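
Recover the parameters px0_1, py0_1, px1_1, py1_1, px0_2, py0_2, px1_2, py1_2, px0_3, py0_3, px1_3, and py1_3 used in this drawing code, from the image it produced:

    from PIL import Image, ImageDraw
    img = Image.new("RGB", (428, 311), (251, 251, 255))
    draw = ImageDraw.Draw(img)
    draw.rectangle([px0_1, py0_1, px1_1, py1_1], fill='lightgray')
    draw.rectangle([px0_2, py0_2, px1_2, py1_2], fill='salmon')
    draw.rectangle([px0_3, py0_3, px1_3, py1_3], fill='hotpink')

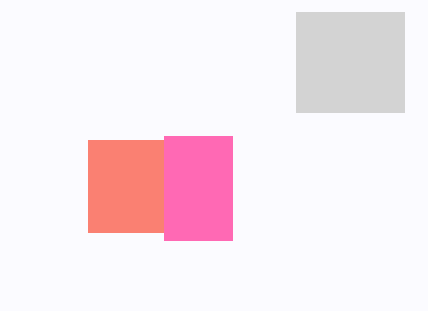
px0_1 = 296, py0_1 = 12, px1_1 = 404, py1_1 = 112, px0_2 = 88, py0_2 = 140, px1_2 = 164, py1_2 = 232, px0_3 = 164, py0_3 = 136, px1_3 = 232, py1_3 = 240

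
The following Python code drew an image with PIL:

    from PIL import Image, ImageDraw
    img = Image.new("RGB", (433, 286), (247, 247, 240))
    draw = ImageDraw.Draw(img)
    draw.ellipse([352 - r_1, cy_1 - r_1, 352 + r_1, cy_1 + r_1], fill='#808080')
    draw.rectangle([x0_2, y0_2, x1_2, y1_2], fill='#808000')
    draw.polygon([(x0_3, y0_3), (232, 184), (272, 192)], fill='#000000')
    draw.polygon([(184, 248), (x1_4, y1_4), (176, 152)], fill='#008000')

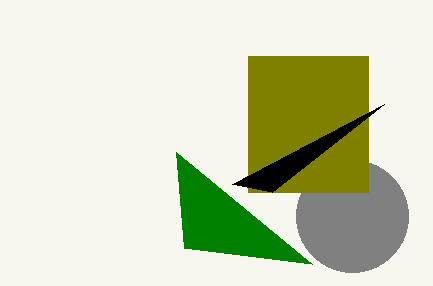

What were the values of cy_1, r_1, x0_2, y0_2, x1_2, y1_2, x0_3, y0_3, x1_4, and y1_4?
cy_1 = 216; r_1 = 56; x0_2 = 248; y0_2 = 56; x1_2 = 368; y1_2 = 192; x0_3 = 384; y0_3 = 104; x1_4 = 312; y1_4 = 264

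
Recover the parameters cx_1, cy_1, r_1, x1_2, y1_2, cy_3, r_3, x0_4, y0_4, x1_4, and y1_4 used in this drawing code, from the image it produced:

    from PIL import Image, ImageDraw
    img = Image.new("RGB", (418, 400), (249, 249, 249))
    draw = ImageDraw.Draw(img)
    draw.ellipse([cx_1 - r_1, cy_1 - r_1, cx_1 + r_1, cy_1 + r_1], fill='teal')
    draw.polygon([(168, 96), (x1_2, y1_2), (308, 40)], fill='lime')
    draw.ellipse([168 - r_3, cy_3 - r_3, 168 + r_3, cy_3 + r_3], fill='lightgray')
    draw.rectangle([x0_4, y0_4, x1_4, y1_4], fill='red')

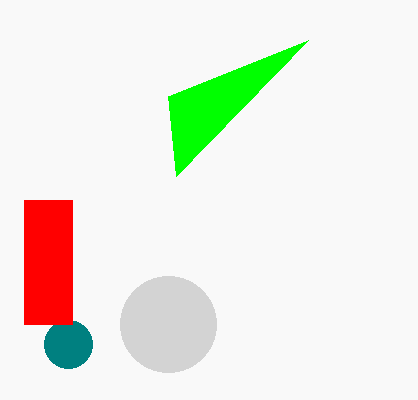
cx_1 = 68
cy_1 = 344
r_1 = 24
x1_2 = 176
y1_2 = 176
cy_3 = 324
r_3 = 48
x0_4 = 24
y0_4 = 200
x1_4 = 72
y1_4 = 324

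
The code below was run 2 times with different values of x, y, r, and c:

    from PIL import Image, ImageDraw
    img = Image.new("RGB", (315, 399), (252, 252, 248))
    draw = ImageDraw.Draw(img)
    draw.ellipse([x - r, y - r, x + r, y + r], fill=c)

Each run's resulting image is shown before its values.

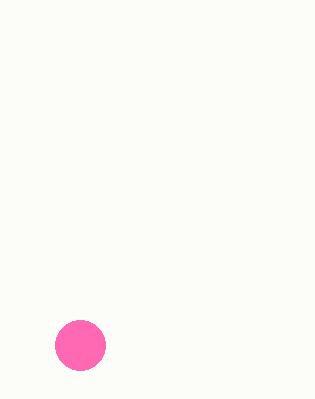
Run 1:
x = 80
y = 345
r = 25
c = 'hotpink'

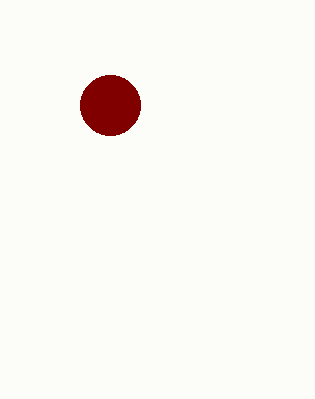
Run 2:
x = 110, y = 105, r = 30, c = 'maroon'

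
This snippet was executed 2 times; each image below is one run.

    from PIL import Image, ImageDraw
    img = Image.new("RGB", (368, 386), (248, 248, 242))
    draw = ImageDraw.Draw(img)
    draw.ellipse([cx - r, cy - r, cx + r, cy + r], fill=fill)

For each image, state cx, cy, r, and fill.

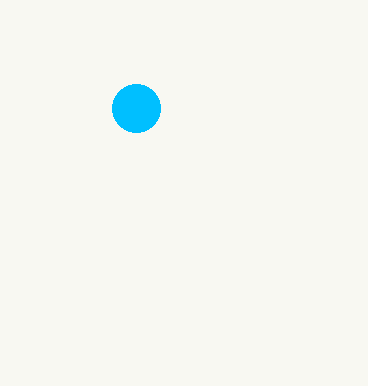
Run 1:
cx = 136, cy = 108, r = 24, fill = 'deepskyblue'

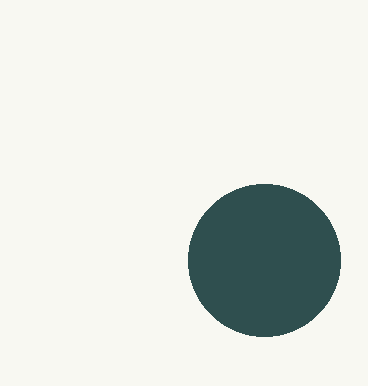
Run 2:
cx = 264, cy = 260, r = 76, fill = 'darkslategray'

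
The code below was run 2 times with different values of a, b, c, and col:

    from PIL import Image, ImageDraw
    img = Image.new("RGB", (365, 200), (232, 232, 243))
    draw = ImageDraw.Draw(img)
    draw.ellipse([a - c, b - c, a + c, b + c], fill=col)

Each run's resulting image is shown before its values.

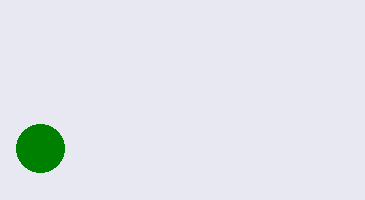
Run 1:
a = 40
b = 148
c = 24
col = 'green'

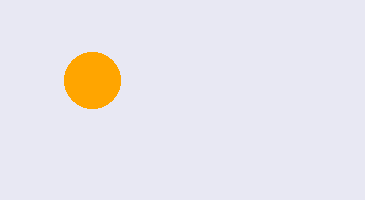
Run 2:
a = 92, b = 80, c = 28, col = 'orange'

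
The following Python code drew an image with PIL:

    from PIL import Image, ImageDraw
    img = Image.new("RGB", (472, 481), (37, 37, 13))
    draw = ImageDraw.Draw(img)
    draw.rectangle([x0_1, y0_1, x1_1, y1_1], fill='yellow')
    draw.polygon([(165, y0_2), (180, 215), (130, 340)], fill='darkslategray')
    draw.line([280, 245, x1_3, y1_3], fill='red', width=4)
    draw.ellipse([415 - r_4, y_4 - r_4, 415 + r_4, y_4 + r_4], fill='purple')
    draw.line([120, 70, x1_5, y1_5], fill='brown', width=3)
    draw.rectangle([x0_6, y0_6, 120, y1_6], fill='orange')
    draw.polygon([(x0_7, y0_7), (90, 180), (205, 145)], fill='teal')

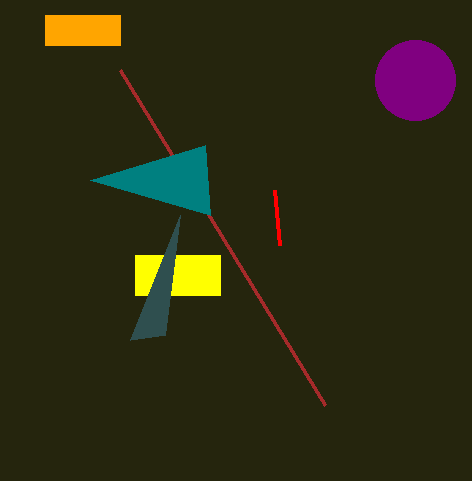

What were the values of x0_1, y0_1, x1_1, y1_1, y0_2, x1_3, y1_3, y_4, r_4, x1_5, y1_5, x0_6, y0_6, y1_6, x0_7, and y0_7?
x0_1 = 135, y0_1 = 255, x1_1 = 220, y1_1 = 295, y0_2 = 335, x1_3 = 275, y1_3 = 190, y_4 = 80, r_4 = 40, x1_5 = 325, y1_5 = 405, x0_6 = 45, y0_6 = 15, y1_6 = 45, x0_7 = 210, y0_7 = 215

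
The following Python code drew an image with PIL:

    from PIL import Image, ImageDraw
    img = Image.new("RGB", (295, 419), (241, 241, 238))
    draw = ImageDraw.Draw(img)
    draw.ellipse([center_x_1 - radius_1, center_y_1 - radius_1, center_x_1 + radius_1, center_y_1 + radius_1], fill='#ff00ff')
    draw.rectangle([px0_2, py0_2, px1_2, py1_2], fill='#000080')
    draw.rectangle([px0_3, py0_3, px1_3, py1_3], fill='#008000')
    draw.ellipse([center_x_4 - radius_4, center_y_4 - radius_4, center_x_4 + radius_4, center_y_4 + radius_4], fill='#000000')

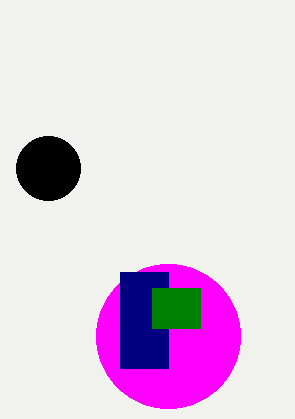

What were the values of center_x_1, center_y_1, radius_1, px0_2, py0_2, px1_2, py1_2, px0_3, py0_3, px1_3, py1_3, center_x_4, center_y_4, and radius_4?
center_x_1 = 168; center_y_1 = 336; radius_1 = 72; px0_2 = 120; py0_2 = 272; px1_2 = 168; py1_2 = 368; px0_3 = 152; py0_3 = 288; px1_3 = 200; py1_3 = 328; center_x_4 = 48; center_y_4 = 168; radius_4 = 32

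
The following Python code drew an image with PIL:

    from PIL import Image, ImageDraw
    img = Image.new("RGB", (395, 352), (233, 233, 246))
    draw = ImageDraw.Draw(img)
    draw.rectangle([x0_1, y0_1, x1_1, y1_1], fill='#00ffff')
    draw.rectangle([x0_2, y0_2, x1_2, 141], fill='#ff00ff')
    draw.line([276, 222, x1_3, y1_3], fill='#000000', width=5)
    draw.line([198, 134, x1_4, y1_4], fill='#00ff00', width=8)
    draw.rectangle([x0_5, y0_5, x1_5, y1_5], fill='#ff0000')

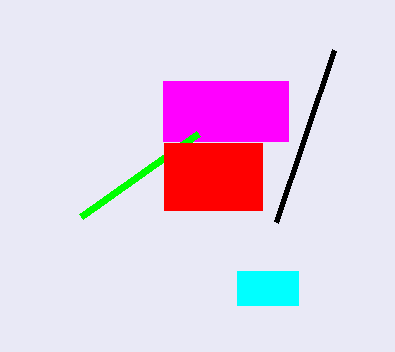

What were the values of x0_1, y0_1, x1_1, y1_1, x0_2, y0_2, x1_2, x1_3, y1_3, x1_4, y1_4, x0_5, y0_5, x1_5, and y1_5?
x0_1 = 237; y0_1 = 271; x1_1 = 298; y1_1 = 305; x0_2 = 163; y0_2 = 81; x1_2 = 288; x1_3 = 334; y1_3 = 50; x1_4 = 81; y1_4 = 217; x0_5 = 164; y0_5 = 143; x1_5 = 262; y1_5 = 210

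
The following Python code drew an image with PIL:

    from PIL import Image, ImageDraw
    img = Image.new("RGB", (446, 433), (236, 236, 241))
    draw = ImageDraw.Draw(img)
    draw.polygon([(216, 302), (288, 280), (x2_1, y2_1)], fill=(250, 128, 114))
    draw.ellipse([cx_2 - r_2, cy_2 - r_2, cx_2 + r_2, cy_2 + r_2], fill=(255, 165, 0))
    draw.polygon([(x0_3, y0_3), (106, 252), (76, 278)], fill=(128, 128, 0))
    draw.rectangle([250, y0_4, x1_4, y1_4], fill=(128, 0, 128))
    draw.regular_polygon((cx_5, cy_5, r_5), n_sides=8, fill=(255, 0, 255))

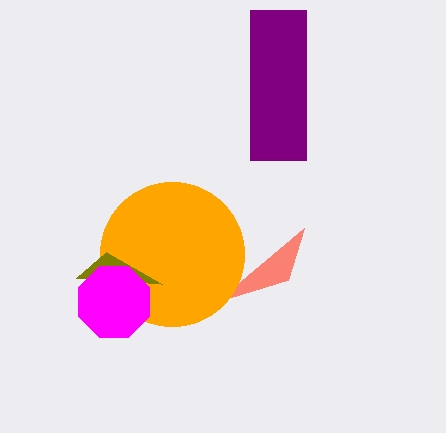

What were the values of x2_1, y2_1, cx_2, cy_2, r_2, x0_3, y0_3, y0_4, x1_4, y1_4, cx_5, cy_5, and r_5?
x2_1 = 304
y2_1 = 228
cx_2 = 172
cy_2 = 254
r_2 = 72
x0_3 = 162
y0_3 = 284
y0_4 = 10
x1_4 = 306
y1_4 = 160
cx_5 = 114
cy_5 = 302
r_5 = 38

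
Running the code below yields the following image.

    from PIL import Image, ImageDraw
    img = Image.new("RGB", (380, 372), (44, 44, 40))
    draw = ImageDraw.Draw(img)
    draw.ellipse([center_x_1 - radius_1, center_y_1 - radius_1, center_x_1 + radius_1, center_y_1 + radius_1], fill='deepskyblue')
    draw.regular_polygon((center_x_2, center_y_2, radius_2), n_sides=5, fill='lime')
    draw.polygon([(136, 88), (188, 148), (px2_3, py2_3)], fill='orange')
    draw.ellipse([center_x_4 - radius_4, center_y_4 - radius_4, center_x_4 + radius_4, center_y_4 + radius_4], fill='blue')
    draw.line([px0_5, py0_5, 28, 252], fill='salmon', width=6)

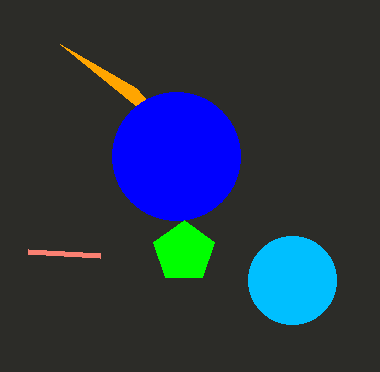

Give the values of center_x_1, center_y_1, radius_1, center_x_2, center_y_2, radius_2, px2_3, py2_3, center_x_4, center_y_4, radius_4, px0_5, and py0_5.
center_x_1 = 292
center_y_1 = 280
radius_1 = 44
center_x_2 = 184
center_y_2 = 252
radius_2 = 32
px2_3 = 60
py2_3 = 44
center_x_4 = 176
center_y_4 = 156
radius_4 = 64
px0_5 = 100
py0_5 = 256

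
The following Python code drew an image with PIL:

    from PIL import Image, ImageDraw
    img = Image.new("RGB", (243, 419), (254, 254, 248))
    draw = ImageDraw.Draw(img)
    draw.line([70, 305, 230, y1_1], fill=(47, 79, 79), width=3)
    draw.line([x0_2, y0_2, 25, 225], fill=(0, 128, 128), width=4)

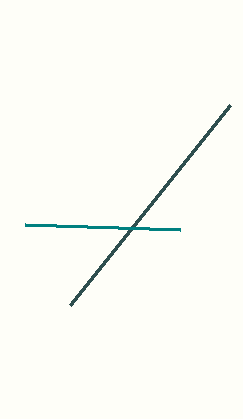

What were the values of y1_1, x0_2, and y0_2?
y1_1 = 105; x0_2 = 180; y0_2 = 230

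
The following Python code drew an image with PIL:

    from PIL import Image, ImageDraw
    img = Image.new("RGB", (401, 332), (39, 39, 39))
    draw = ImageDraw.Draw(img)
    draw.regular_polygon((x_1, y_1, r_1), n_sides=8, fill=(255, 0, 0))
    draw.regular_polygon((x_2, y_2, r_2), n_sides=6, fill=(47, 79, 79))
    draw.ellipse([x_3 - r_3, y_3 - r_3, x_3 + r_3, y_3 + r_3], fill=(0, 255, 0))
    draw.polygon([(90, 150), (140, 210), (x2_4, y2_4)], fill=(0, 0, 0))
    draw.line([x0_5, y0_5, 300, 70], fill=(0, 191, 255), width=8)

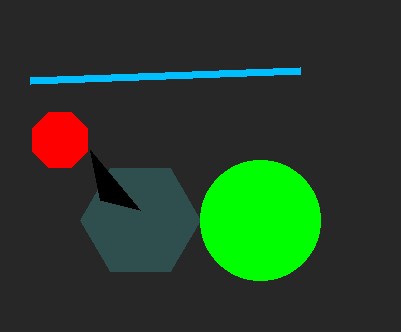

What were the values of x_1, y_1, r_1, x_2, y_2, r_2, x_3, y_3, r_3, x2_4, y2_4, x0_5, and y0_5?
x_1 = 60; y_1 = 140; r_1 = 30; x_2 = 140; y_2 = 220; r_2 = 60; x_3 = 260; y_3 = 220; r_3 = 60; x2_4 = 100; y2_4 = 200; x0_5 = 30; y0_5 = 80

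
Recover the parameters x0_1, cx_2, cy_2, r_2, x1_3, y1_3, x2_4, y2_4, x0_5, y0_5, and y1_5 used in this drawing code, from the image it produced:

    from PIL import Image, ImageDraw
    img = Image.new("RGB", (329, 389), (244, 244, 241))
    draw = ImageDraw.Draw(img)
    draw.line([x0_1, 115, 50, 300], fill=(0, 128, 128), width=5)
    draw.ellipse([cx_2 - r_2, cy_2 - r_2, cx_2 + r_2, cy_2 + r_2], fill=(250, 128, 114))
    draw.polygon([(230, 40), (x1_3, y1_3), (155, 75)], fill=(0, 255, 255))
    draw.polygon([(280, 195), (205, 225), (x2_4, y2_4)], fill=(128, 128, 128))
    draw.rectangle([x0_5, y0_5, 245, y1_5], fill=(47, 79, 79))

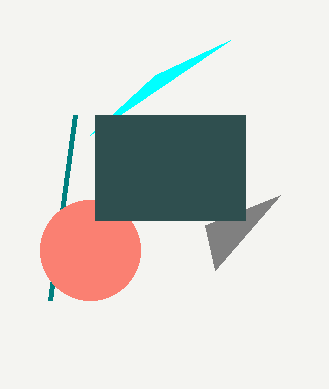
x0_1 = 75
cx_2 = 90
cy_2 = 250
r_2 = 50
x1_3 = 90
y1_3 = 135
x2_4 = 215
y2_4 = 270
x0_5 = 95
y0_5 = 115
y1_5 = 220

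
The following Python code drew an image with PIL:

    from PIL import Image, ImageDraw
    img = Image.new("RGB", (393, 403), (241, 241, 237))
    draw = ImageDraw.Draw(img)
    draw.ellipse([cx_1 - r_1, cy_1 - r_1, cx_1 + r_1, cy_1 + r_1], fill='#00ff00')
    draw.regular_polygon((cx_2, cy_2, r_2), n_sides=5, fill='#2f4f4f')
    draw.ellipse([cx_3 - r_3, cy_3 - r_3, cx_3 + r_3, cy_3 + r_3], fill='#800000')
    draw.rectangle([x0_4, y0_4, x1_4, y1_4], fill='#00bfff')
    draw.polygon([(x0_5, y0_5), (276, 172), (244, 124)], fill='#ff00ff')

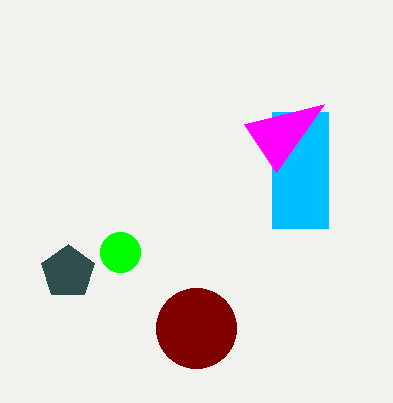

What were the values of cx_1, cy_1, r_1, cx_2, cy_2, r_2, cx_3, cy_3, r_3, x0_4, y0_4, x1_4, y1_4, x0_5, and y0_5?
cx_1 = 120, cy_1 = 252, r_1 = 20, cx_2 = 68, cy_2 = 272, r_2 = 28, cx_3 = 196, cy_3 = 328, r_3 = 40, x0_4 = 272, y0_4 = 112, x1_4 = 328, y1_4 = 228, x0_5 = 324, y0_5 = 104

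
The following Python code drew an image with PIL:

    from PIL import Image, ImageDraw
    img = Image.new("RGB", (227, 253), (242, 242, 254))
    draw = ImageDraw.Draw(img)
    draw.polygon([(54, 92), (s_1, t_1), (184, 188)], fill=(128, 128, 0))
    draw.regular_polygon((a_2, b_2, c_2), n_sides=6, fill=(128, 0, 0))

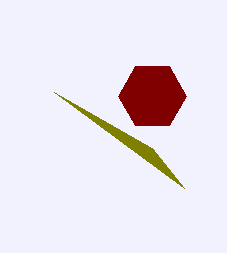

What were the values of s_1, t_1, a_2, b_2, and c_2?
s_1 = 152; t_1 = 148; a_2 = 152; b_2 = 96; c_2 = 34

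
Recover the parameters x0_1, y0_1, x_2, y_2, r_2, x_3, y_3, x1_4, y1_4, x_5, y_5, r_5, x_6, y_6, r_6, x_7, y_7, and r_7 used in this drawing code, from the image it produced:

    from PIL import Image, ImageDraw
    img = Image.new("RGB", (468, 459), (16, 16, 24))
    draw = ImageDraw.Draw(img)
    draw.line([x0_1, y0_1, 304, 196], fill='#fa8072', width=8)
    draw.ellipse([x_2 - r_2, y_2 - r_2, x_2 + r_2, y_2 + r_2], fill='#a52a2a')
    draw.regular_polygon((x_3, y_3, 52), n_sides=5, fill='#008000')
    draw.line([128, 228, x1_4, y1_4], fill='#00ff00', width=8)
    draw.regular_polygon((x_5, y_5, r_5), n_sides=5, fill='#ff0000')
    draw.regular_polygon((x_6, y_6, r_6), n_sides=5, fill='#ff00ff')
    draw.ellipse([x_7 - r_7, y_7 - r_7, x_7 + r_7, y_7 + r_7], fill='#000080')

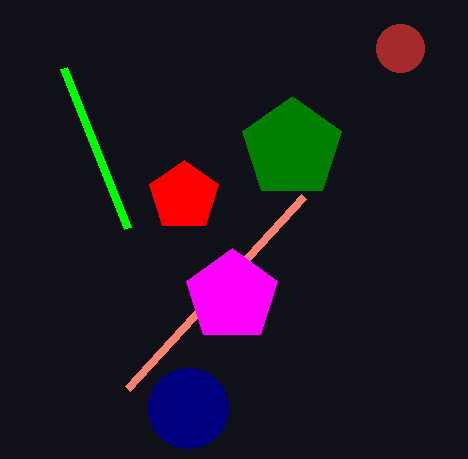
x0_1 = 128
y0_1 = 388
x_2 = 400
y_2 = 48
r_2 = 24
x_3 = 292
y_3 = 148
x1_4 = 64
y1_4 = 68
x_5 = 184
y_5 = 196
r_5 = 36
x_6 = 232
y_6 = 296
r_6 = 48
x_7 = 188
y_7 = 408
r_7 = 40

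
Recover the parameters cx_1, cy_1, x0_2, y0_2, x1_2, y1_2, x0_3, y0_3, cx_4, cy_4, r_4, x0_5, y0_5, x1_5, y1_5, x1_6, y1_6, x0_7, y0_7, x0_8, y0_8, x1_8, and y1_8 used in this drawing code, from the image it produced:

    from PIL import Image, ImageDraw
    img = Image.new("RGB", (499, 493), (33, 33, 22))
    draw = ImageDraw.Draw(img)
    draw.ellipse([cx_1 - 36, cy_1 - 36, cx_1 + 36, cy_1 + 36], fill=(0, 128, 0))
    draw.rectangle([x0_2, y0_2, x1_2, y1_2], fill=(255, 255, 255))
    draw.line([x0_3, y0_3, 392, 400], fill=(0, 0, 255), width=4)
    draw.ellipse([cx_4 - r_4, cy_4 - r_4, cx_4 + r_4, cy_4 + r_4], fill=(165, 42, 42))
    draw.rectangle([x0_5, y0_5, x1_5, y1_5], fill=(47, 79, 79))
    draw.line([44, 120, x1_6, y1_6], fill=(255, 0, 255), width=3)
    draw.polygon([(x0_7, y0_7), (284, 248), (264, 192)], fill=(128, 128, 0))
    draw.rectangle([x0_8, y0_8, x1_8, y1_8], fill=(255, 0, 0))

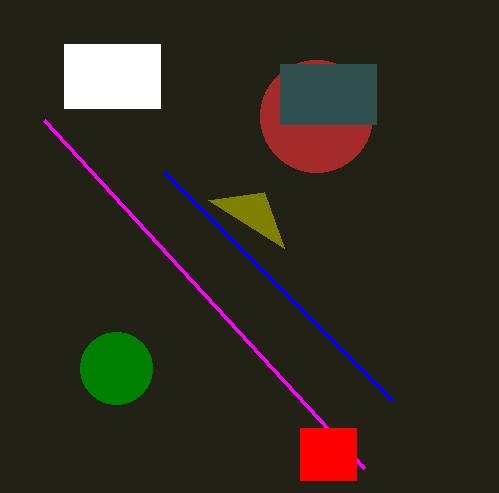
cx_1 = 116, cy_1 = 368, x0_2 = 64, y0_2 = 44, x1_2 = 160, y1_2 = 108, x0_3 = 164, y0_3 = 172, cx_4 = 316, cy_4 = 116, r_4 = 56, x0_5 = 280, y0_5 = 64, x1_5 = 376, y1_5 = 124, x1_6 = 364, y1_6 = 468, x0_7 = 208, y0_7 = 200, x0_8 = 300, y0_8 = 428, x1_8 = 356, y1_8 = 480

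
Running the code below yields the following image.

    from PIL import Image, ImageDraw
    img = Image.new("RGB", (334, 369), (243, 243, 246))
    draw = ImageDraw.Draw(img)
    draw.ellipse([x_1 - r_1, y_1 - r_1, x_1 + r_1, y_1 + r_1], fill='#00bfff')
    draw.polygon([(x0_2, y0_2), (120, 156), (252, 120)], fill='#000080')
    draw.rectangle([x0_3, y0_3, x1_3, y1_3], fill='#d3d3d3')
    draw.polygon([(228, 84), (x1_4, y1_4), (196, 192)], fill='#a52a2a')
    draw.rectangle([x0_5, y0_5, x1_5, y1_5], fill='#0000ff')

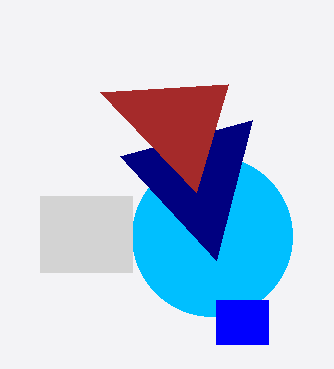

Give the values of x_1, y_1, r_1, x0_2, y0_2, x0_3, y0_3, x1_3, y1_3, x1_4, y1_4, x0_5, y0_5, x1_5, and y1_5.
x_1 = 212, y_1 = 236, r_1 = 80, x0_2 = 216, y0_2 = 260, x0_3 = 40, y0_3 = 196, x1_3 = 132, y1_3 = 272, x1_4 = 100, y1_4 = 92, x0_5 = 216, y0_5 = 300, x1_5 = 268, y1_5 = 344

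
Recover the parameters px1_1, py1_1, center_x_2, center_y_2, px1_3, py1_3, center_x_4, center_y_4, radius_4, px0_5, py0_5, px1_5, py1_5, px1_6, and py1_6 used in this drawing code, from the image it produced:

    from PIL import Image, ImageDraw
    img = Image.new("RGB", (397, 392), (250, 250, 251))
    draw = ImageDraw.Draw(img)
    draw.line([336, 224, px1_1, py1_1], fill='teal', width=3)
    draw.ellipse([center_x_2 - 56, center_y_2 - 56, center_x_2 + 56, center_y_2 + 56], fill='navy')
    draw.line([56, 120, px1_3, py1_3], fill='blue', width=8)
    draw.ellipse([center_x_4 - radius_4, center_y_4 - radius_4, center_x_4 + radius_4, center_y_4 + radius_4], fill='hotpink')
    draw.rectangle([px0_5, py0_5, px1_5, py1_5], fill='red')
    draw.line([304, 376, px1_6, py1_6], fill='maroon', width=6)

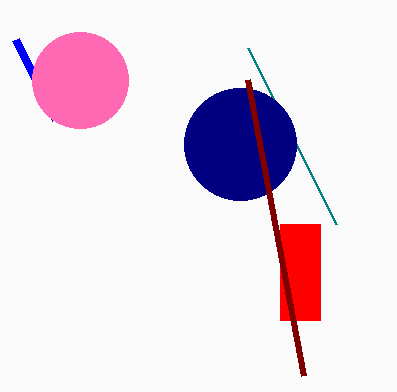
px1_1 = 248, py1_1 = 48, center_x_2 = 240, center_y_2 = 144, px1_3 = 16, py1_3 = 40, center_x_4 = 80, center_y_4 = 80, radius_4 = 48, px0_5 = 280, py0_5 = 224, px1_5 = 320, py1_5 = 320, px1_6 = 248, py1_6 = 80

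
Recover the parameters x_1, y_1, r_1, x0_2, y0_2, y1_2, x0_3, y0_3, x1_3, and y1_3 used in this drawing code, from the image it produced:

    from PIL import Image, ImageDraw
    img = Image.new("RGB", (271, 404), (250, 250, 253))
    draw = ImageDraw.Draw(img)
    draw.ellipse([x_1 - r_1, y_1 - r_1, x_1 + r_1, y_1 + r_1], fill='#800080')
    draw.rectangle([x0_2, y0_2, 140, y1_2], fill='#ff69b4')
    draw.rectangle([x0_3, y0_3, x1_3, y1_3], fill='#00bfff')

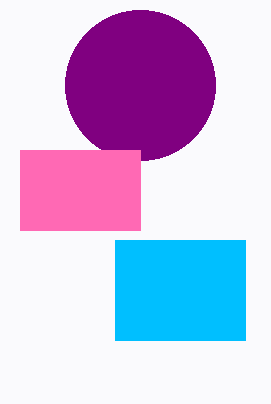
x_1 = 140, y_1 = 85, r_1 = 75, x0_2 = 20, y0_2 = 150, y1_2 = 230, x0_3 = 115, y0_3 = 240, x1_3 = 245, y1_3 = 340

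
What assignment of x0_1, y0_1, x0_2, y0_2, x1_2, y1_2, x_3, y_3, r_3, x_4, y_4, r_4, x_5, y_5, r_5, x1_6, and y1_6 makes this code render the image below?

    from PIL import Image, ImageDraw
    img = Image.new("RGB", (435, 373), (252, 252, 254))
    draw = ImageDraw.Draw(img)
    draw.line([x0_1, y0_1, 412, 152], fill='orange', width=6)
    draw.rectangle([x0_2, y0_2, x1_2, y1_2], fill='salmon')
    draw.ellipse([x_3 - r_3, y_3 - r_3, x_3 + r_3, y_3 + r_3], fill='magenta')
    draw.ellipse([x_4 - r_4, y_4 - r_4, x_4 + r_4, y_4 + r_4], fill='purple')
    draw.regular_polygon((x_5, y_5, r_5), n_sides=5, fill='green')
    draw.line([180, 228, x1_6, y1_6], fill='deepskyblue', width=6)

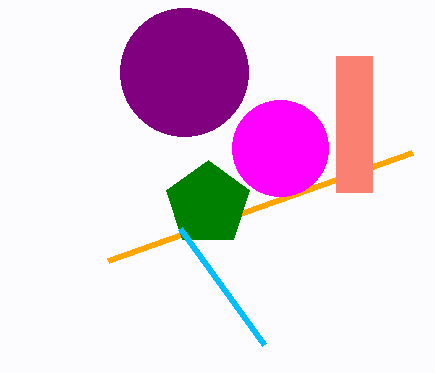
x0_1 = 108; y0_1 = 260; x0_2 = 336; y0_2 = 56; x1_2 = 372; y1_2 = 192; x_3 = 280; y_3 = 148; r_3 = 48; x_4 = 184; y_4 = 72; r_4 = 64; x_5 = 208; y_5 = 204; r_5 = 44; x1_6 = 264; y1_6 = 344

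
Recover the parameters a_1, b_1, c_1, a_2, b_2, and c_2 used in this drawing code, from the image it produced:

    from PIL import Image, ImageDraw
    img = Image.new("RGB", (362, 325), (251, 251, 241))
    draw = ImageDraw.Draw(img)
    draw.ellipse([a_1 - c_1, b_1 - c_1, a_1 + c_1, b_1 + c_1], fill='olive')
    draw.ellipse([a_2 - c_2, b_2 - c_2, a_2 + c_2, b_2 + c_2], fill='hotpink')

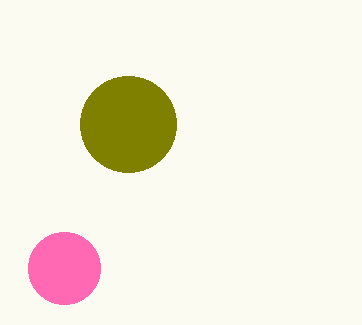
a_1 = 128, b_1 = 124, c_1 = 48, a_2 = 64, b_2 = 268, c_2 = 36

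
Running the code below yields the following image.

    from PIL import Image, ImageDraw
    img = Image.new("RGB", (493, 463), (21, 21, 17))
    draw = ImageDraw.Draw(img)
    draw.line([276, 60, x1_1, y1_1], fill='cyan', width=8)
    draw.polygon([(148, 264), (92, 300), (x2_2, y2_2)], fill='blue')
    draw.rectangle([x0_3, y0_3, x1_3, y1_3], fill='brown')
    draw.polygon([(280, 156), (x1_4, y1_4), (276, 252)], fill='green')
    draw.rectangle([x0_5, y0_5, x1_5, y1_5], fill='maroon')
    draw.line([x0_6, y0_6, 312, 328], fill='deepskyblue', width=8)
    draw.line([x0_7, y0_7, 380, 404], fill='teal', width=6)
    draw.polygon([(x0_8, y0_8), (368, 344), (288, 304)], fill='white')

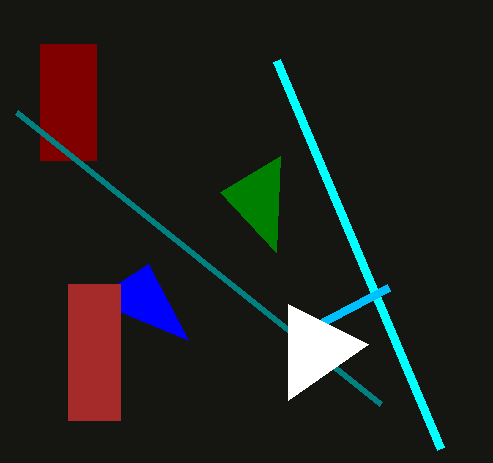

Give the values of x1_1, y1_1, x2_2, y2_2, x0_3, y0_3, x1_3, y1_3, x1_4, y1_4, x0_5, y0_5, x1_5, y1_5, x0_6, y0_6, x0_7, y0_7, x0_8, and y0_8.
x1_1 = 440; y1_1 = 448; x2_2 = 188; y2_2 = 340; x0_3 = 68; y0_3 = 284; x1_3 = 120; y1_3 = 420; x1_4 = 220; y1_4 = 192; x0_5 = 40; y0_5 = 44; x1_5 = 96; y1_5 = 160; x0_6 = 388; y0_6 = 288; x0_7 = 16; y0_7 = 112; x0_8 = 288; y0_8 = 400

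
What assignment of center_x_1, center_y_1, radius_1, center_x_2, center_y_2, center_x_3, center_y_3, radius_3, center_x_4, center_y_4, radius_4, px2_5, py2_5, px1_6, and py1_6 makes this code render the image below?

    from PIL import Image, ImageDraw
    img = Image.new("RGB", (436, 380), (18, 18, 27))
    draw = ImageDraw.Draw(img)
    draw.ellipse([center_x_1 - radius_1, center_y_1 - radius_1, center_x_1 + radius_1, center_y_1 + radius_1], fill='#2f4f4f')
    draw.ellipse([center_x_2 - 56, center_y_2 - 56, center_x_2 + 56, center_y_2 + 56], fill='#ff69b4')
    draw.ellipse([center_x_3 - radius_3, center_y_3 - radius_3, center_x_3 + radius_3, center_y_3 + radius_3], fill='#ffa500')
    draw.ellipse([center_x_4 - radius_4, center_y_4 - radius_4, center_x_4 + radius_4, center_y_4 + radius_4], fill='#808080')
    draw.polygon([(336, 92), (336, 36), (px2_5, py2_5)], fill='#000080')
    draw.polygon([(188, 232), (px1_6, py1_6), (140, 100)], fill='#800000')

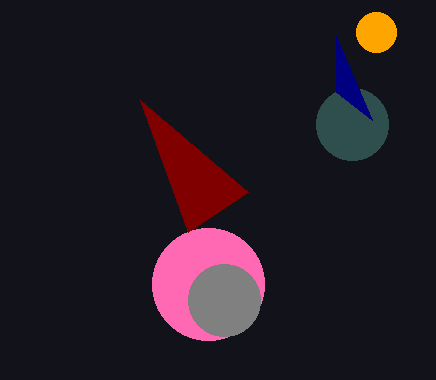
center_x_1 = 352; center_y_1 = 124; radius_1 = 36; center_x_2 = 208; center_y_2 = 284; center_x_3 = 376; center_y_3 = 32; radius_3 = 20; center_x_4 = 224; center_y_4 = 300; radius_4 = 36; px2_5 = 372; py2_5 = 120; px1_6 = 248; py1_6 = 192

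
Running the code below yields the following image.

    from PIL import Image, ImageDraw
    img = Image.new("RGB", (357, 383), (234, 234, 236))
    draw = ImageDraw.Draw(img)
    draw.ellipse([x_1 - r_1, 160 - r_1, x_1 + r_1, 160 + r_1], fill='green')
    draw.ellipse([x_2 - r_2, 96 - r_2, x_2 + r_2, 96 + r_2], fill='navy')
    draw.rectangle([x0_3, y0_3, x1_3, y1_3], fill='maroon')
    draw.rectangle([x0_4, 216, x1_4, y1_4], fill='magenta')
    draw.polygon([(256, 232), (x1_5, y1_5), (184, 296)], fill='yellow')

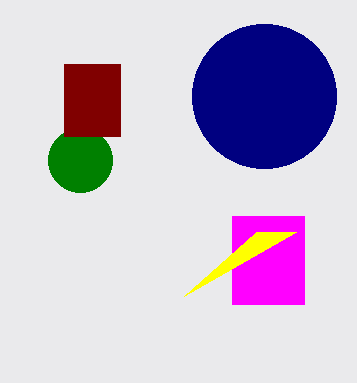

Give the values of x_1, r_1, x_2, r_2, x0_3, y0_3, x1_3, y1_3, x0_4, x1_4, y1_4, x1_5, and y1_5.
x_1 = 80
r_1 = 32
x_2 = 264
r_2 = 72
x0_3 = 64
y0_3 = 64
x1_3 = 120
y1_3 = 136
x0_4 = 232
x1_4 = 304
y1_4 = 304
x1_5 = 296
y1_5 = 232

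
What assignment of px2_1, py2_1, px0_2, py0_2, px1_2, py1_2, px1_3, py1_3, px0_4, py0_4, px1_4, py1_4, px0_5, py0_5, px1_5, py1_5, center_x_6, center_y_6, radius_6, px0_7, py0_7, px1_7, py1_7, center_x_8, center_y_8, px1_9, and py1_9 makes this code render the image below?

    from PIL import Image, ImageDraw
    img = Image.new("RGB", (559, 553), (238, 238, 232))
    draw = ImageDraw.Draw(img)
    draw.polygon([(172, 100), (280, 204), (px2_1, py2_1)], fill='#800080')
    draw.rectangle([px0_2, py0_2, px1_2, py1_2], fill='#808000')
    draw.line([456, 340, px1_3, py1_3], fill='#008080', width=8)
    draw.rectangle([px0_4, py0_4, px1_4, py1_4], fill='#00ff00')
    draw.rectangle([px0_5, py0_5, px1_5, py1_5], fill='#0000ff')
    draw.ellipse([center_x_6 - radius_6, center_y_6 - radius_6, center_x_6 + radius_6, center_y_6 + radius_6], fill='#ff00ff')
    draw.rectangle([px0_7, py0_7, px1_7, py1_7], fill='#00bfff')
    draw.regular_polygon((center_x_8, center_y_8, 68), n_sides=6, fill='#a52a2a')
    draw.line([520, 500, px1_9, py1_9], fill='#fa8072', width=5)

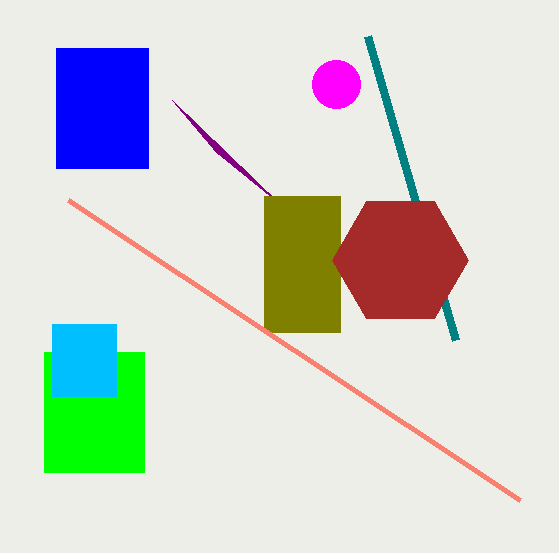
px2_1 = 216
py2_1 = 152
px0_2 = 264
py0_2 = 196
px1_2 = 340
py1_2 = 332
px1_3 = 368
py1_3 = 36
px0_4 = 44
py0_4 = 352
px1_4 = 144
py1_4 = 472
px0_5 = 56
py0_5 = 48
px1_5 = 148
py1_5 = 168
center_x_6 = 336
center_y_6 = 84
radius_6 = 24
px0_7 = 52
py0_7 = 324
px1_7 = 116
py1_7 = 396
center_x_8 = 400
center_y_8 = 260
px1_9 = 68
py1_9 = 200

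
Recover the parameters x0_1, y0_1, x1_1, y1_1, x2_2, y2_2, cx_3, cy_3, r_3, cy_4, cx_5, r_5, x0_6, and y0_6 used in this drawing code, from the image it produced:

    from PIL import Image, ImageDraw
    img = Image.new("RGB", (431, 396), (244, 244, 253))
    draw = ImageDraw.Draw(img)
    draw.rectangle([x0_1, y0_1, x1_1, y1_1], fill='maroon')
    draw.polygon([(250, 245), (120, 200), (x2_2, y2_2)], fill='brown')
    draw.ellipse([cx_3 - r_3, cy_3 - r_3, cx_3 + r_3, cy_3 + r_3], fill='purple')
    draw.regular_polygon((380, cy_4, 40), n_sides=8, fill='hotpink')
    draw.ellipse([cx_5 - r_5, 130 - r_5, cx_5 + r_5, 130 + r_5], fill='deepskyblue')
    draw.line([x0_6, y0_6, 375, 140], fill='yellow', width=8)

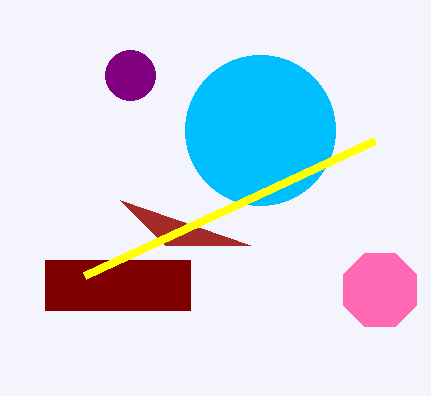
x0_1 = 45
y0_1 = 260
x1_1 = 190
y1_1 = 310
x2_2 = 165
y2_2 = 245
cx_3 = 130
cy_3 = 75
r_3 = 25
cy_4 = 290
cx_5 = 260
r_5 = 75
x0_6 = 85
y0_6 = 275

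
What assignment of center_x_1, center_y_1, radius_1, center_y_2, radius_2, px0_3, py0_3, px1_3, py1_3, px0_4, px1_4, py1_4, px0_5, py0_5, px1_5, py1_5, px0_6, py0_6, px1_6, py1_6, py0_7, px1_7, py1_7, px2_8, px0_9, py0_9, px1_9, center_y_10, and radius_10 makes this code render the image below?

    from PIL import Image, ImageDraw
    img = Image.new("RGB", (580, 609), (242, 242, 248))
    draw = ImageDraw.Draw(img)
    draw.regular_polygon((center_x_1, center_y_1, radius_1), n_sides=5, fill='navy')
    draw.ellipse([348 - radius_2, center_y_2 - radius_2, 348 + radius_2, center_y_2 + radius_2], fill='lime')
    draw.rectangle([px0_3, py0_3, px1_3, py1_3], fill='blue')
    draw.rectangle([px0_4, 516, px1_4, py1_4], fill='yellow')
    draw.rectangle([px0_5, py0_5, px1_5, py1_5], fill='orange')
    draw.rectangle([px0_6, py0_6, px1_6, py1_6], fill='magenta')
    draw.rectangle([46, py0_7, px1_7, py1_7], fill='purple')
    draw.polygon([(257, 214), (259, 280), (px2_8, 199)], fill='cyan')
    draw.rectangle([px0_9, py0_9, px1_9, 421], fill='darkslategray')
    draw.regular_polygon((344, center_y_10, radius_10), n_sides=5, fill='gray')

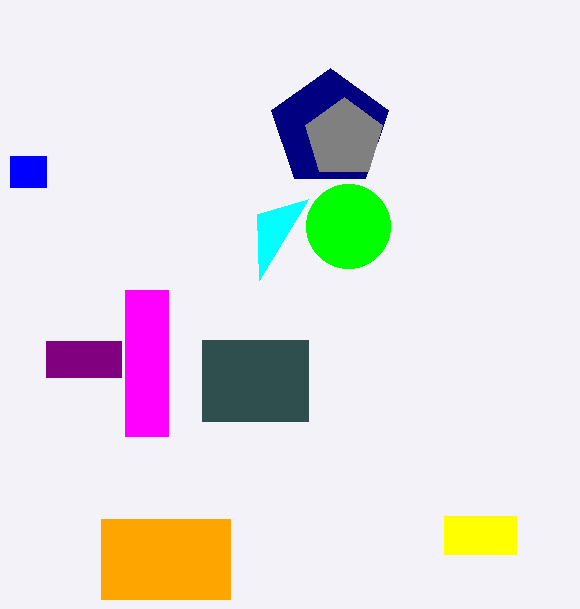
center_x_1 = 330, center_y_1 = 129, radius_1 = 61, center_y_2 = 226, radius_2 = 42, px0_3 = 10, py0_3 = 156, px1_3 = 46, py1_3 = 187, px0_4 = 444, px1_4 = 516, py1_4 = 554, px0_5 = 101, py0_5 = 519, px1_5 = 230, py1_5 = 599, px0_6 = 125, py0_6 = 290, px1_6 = 168, py1_6 = 436, py0_7 = 341, px1_7 = 121, py1_7 = 377, px2_8 = 308, px0_9 = 202, py0_9 = 340, px1_9 = 308, center_y_10 = 138, radius_10 = 41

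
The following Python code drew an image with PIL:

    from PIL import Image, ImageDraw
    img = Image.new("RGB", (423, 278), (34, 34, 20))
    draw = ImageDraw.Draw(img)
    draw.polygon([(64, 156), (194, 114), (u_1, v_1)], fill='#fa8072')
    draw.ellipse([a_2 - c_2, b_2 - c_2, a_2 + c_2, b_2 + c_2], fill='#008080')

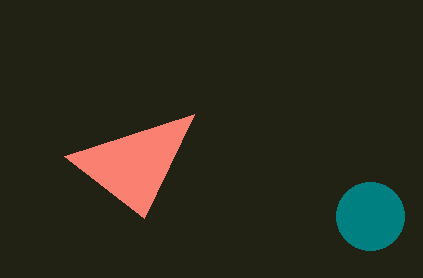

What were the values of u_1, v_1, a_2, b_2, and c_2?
u_1 = 144; v_1 = 218; a_2 = 370; b_2 = 216; c_2 = 34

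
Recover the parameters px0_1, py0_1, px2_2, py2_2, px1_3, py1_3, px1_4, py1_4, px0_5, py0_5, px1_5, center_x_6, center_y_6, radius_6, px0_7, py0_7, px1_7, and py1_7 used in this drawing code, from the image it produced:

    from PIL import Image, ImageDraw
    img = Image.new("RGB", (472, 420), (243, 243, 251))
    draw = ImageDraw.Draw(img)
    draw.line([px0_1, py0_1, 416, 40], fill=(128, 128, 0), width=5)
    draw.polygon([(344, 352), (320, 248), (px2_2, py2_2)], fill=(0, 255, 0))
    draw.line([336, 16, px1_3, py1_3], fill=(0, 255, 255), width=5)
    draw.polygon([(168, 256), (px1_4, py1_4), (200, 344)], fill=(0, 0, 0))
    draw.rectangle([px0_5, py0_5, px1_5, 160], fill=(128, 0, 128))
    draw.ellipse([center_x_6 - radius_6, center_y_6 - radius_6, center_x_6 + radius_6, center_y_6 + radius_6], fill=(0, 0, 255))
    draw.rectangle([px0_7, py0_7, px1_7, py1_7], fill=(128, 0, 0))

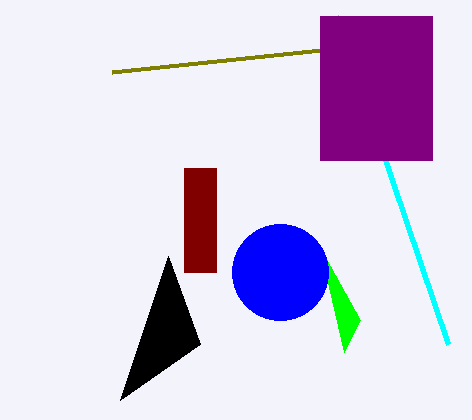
px0_1 = 112; py0_1 = 72; px2_2 = 360; py2_2 = 320; px1_3 = 448; py1_3 = 344; px1_4 = 120; py1_4 = 400; px0_5 = 320; py0_5 = 16; px1_5 = 432; center_x_6 = 280; center_y_6 = 272; radius_6 = 48; px0_7 = 184; py0_7 = 168; px1_7 = 216; py1_7 = 272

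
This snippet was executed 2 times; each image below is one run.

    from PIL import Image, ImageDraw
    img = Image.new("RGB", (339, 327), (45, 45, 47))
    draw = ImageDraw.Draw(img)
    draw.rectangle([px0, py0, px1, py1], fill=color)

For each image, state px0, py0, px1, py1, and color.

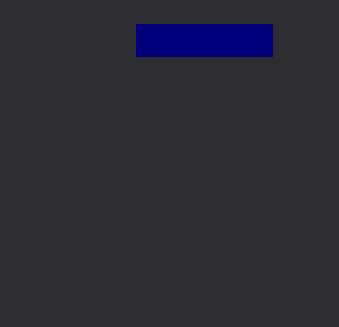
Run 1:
px0 = 136; py0 = 24; px1 = 272; py1 = 56; color = 'navy'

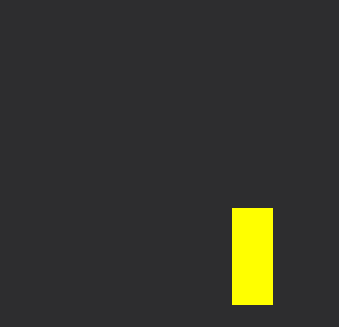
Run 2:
px0 = 232, py0 = 208, px1 = 272, py1 = 304, color = 'yellow'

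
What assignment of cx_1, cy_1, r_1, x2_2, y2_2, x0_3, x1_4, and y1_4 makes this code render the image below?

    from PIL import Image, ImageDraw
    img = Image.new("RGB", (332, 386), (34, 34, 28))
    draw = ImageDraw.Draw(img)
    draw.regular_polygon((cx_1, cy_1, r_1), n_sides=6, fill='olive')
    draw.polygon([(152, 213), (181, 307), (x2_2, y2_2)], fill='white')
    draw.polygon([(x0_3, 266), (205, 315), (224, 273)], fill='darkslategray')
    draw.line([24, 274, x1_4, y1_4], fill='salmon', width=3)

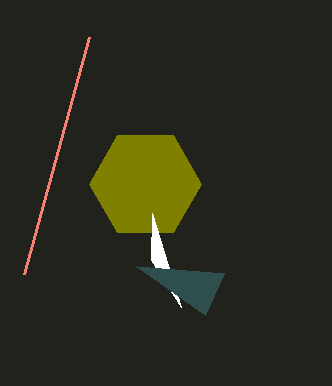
cx_1 = 145
cy_1 = 184
r_1 = 56
x2_2 = 151
y2_2 = 260
x0_3 = 136
x1_4 = 89
y1_4 = 37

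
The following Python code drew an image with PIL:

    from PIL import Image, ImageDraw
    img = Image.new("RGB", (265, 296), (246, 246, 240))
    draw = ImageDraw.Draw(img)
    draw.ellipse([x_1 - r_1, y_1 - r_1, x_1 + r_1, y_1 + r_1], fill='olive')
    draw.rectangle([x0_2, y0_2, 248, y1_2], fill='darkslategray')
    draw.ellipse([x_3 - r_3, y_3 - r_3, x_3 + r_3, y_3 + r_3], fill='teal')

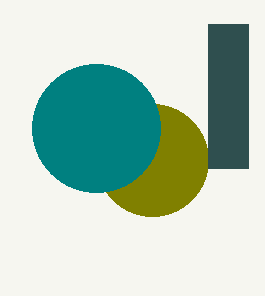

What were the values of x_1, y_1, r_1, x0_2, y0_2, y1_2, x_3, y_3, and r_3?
x_1 = 152, y_1 = 160, r_1 = 56, x0_2 = 208, y0_2 = 24, y1_2 = 168, x_3 = 96, y_3 = 128, r_3 = 64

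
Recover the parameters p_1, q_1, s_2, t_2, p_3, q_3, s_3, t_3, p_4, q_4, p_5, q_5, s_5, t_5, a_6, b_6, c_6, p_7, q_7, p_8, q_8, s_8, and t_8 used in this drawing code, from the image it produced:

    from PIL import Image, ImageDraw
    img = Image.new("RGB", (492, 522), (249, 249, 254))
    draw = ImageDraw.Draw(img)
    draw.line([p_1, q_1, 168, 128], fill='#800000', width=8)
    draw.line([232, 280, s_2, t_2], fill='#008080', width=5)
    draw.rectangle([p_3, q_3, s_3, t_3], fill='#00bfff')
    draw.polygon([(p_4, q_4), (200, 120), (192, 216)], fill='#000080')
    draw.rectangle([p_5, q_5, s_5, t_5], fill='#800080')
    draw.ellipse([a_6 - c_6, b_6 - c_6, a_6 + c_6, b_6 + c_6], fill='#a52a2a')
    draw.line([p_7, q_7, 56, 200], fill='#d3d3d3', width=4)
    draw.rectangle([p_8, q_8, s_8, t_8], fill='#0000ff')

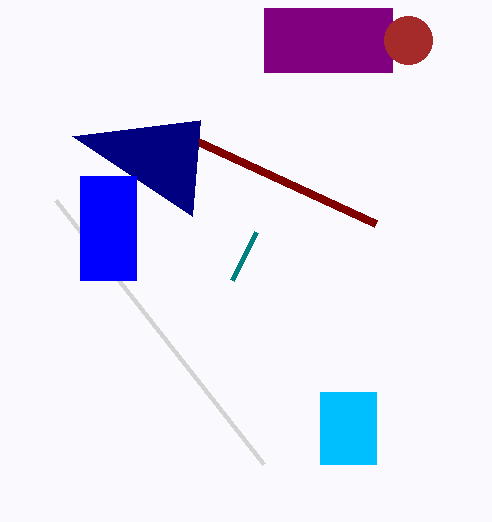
p_1 = 376, q_1 = 224, s_2 = 256, t_2 = 232, p_3 = 320, q_3 = 392, s_3 = 376, t_3 = 464, p_4 = 72, q_4 = 136, p_5 = 264, q_5 = 8, s_5 = 392, t_5 = 72, a_6 = 408, b_6 = 40, c_6 = 24, p_7 = 264, q_7 = 464, p_8 = 80, q_8 = 176, s_8 = 136, t_8 = 280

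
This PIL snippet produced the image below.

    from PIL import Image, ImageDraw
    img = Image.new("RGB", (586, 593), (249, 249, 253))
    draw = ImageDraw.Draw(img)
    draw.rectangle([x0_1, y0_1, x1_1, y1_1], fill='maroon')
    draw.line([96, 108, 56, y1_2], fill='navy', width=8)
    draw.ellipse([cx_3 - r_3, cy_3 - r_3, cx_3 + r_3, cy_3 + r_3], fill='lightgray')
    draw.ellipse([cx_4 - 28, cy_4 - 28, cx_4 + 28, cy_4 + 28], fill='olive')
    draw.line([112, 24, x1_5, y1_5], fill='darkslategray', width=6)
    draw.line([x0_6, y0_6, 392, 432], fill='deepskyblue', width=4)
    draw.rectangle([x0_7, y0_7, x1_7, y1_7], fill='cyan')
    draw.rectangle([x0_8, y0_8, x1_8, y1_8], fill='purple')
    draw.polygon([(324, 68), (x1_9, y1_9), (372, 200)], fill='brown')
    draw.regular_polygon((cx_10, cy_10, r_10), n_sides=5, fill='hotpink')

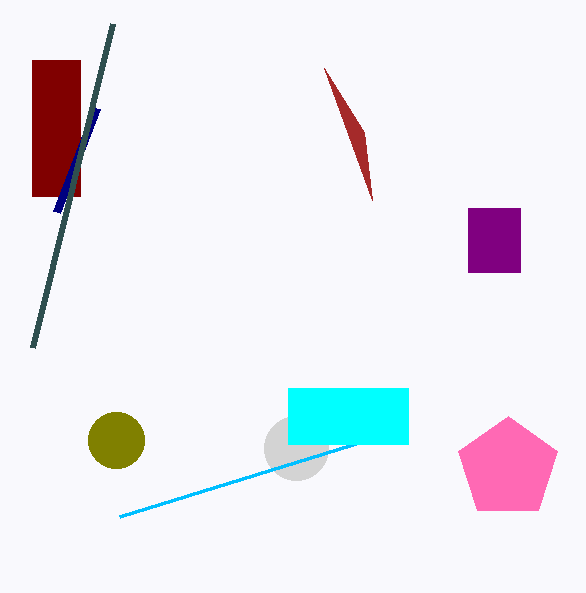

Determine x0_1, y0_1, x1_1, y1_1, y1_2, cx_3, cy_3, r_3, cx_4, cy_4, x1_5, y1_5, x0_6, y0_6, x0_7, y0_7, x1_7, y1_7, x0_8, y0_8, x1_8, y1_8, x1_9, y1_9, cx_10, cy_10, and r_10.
x0_1 = 32
y0_1 = 60
x1_1 = 80
y1_1 = 196
y1_2 = 212
cx_3 = 296
cy_3 = 448
r_3 = 32
cx_4 = 116
cy_4 = 440
x1_5 = 32
y1_5 = 348
x0_6 = 120
y0_6 = 516
x0_7 = 288
y0_7 = 388
x1_7 = 408
y1_7 = 444
x0_8 = 468
y0_8 = 208
x1_8 = 520
y1_8 = 272
x1_9 = 364
y1_9 = 132
cx_10 = 508
cy_10 = 468
r_10 = 52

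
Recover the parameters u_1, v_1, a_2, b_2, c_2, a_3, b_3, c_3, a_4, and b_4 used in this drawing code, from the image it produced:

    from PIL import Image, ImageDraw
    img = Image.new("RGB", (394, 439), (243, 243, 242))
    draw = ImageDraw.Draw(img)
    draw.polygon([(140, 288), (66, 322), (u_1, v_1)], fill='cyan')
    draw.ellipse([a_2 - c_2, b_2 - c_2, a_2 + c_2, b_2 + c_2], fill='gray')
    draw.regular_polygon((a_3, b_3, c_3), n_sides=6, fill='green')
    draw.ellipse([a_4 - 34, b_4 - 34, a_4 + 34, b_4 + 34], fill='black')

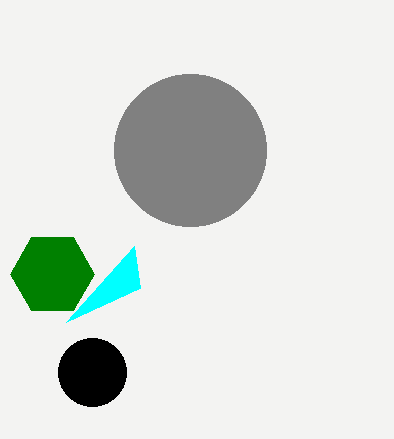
u_1 = 134; v_1 = 246; a_2 = 190; b_2 = 150; c_2 = 76; a_3 = 52; b_3 = 274; c_3 = 42; a_4 = 92; b_4 = 372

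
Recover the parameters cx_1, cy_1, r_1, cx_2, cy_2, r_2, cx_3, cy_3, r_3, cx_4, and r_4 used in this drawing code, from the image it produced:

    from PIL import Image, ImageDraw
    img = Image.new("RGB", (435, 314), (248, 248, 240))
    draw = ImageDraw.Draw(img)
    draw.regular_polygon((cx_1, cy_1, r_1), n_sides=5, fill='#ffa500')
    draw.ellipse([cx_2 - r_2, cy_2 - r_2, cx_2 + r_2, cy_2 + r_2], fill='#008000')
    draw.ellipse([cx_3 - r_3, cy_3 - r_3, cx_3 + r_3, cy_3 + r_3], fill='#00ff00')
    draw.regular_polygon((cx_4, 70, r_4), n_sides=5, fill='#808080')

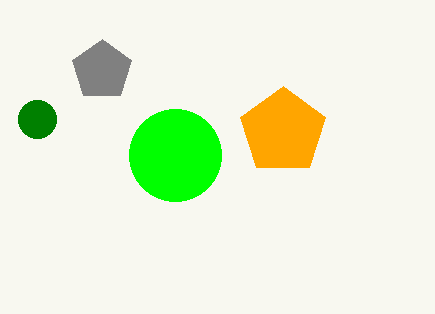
cx_1 = 283, cy_1 = 131, r_1 = 45, cx_2 = 37, cy_2 = 119, r_2 = 19, cx_3 = 175, cy_3 = 155, r_3 = 46, cx_4 = 102, r_4 = 31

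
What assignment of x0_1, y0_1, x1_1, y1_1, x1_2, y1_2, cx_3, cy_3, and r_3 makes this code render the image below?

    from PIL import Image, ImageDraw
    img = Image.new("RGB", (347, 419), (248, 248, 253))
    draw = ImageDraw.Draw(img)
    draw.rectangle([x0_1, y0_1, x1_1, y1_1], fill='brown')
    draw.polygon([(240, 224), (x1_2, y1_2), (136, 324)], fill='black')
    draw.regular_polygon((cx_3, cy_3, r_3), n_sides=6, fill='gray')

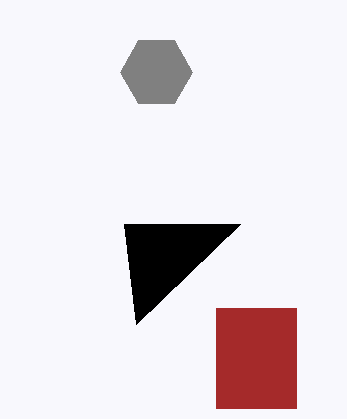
x0_1 = 216
y0_1 = 308
x1_1 = 296
y1_1 = 408
x1_2 = 124
y1_2 = 224
cx_3 = 156
cy_3 = 72
r_3 = 36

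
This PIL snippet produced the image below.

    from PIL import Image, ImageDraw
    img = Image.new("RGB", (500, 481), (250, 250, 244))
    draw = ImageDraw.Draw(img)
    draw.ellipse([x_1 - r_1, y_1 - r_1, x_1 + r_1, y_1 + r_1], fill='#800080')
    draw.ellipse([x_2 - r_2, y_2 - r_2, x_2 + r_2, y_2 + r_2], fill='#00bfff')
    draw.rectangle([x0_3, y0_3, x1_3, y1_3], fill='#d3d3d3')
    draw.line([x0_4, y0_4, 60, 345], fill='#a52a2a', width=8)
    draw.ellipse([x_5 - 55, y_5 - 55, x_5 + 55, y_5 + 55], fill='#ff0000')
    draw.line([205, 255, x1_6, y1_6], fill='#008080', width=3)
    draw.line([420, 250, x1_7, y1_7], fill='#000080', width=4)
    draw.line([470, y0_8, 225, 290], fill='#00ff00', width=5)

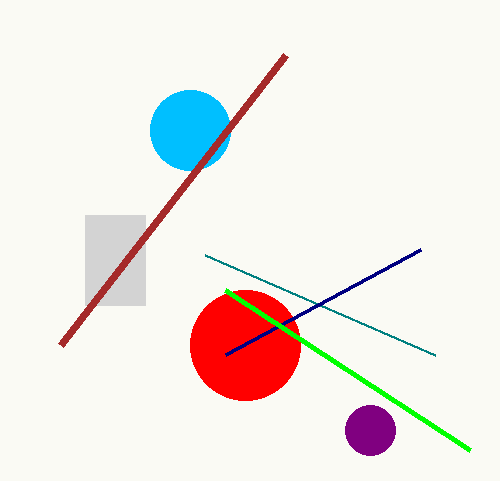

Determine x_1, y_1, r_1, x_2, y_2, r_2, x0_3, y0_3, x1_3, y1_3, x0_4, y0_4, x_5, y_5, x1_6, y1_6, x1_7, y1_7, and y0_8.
x_1 = 370
y_1 = 430
r_1 = 25
x_2 = 190
y_2 = 130
r_2 = 40
x0_3 = 85
y0_3 = 215
x1_3 = 145
y1_3 = 305
x0_4 = 285
y0_4 = 55
x_5 = 245
y_5 = 345
x1_6 = 435
y1_6 = 355
x1_7 = 225
y1_7 = 355
y0_8 = 450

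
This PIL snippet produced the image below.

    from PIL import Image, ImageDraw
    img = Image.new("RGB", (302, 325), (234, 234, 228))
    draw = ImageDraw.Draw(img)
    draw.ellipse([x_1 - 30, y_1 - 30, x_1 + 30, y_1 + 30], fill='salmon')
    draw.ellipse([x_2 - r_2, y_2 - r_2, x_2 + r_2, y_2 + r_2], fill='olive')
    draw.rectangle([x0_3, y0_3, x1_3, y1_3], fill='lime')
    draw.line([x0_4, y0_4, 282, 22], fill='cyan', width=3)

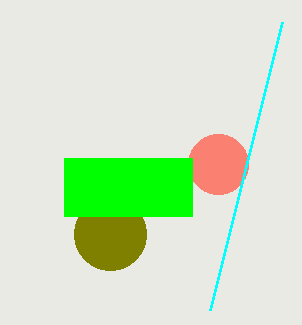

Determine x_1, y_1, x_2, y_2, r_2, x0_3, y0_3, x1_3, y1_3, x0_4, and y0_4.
x_1 = 218; y_1 = 164; x_2 = 110; y_2 = 234; r_2 = 36; x0_3 = 64; y0_3 = 158; x1_3 = 192; y1_3 = 216; x0_4 = 210; y0_4 = 310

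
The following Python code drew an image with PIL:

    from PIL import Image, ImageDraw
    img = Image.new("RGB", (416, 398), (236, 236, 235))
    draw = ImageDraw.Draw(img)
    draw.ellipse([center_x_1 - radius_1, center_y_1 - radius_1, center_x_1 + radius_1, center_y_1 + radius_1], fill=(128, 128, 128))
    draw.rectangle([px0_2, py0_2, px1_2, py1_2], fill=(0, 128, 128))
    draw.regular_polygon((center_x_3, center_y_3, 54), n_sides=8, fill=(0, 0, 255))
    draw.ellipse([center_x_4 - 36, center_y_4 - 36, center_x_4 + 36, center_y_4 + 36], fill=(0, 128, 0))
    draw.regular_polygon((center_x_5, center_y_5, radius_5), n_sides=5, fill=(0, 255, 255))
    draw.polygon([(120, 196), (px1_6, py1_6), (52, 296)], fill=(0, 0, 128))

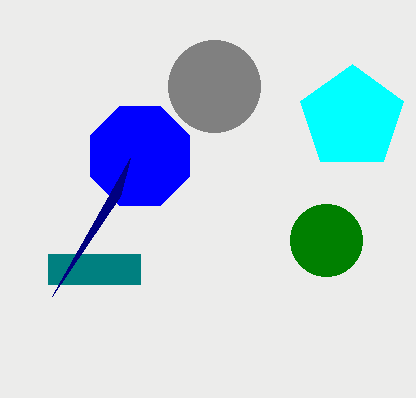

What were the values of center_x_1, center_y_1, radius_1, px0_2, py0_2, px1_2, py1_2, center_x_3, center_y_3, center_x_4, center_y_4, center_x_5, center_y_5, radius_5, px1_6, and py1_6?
center_x_1 = 214; center_y_1 = 86; radius_1 = 46; px0_2 = 48; py0_2 = 254; px1_2 = 140; py1_2 = 284; center_x_3 = 140; center_y_3 = 156; center_x_4 = 326; center_y_4 = 240; center_x_5 = 352; center_y_5 = 118; radius_5 = 54; px1_6 = 130; py1_6 = 158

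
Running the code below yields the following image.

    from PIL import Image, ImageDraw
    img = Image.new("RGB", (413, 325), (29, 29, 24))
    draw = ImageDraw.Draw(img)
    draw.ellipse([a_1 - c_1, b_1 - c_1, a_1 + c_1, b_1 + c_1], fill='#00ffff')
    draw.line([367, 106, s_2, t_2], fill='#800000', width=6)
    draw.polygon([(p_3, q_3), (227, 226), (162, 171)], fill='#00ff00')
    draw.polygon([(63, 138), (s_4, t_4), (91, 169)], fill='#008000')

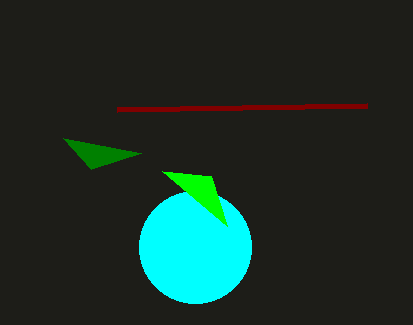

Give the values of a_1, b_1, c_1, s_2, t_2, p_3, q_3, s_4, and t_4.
a_1 = 195; b_1 = 247; c_1 = 56; s_2 = 117; t_2 = 110; p_3 = 211; q_3 = 176; s_4 = 141; t_4 = 153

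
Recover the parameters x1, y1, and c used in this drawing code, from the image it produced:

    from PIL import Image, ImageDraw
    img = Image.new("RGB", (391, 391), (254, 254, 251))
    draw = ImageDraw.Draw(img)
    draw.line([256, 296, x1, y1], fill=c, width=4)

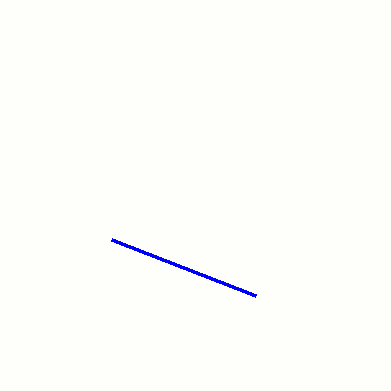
x1 = 112
y1 = 240
c = 'blue'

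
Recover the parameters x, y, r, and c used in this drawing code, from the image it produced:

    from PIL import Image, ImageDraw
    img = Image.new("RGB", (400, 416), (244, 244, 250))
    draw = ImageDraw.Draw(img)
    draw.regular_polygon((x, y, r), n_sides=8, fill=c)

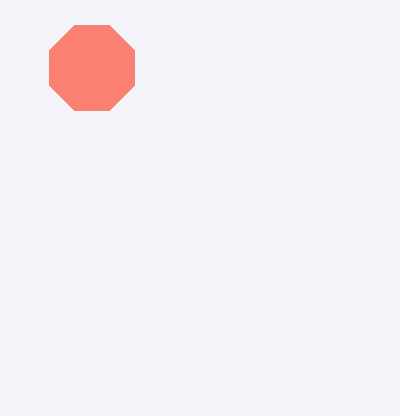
x = 92, y = 68, r = 46, c = 'salmon'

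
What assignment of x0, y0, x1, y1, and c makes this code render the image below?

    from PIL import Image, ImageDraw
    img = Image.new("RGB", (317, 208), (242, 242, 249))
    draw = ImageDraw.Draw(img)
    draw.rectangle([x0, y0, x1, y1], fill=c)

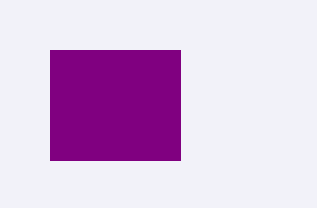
x0 = 50; y0 = 50; x1 = 180; y1 = 160; c = 'purple'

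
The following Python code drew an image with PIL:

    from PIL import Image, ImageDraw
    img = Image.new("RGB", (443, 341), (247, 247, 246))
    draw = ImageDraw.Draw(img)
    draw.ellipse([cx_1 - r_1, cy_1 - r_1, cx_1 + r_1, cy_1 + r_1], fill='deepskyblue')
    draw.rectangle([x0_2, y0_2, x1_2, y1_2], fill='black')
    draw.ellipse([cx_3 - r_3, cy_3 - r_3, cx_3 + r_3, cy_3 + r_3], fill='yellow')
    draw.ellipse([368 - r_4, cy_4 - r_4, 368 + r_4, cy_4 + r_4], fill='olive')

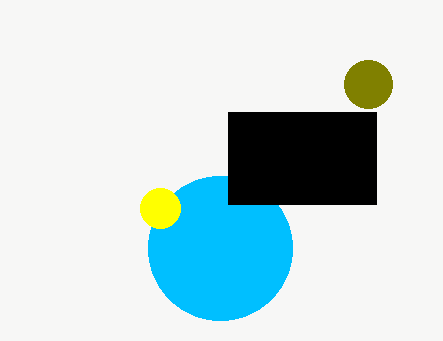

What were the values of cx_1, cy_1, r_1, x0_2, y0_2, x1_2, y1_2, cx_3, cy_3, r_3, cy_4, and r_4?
cx_1 = 220, cy_1 = 248, r_1 = 72, x0_2 = 228, y0_2 = 112, x1_2 = 376, y1_2 = 204, cx_3 = 160, cy_3 = 208, r_3 = 20, cy_4 = 84, r_4 = 24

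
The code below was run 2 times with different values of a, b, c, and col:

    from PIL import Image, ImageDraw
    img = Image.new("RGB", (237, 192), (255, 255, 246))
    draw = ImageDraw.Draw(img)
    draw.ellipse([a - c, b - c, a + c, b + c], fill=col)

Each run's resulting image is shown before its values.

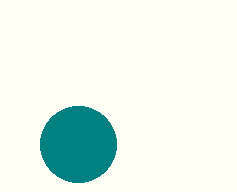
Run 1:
a = 78; b = 144; c = 38; col = 'teal'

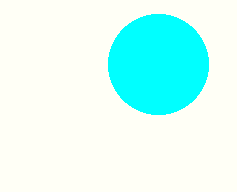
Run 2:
a = 158, b = 64, c = 50, col = 'cyan'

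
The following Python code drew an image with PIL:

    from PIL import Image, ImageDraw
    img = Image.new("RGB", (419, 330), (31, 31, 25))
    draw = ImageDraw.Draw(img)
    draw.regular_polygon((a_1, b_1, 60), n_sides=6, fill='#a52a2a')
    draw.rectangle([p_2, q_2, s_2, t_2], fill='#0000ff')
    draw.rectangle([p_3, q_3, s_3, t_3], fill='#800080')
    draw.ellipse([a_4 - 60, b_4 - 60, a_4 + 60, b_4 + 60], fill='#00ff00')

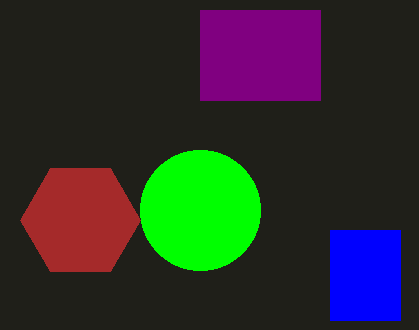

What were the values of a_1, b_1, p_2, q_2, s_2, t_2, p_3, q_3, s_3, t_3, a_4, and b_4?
a_1 = 80
b_1 = 220
p_2 = 330
q_2 = 230
s_2 = 400
t_2 = 320
p_3 = 200
q_3 = 10
s_3 = 320
t_3 = 100
a_4 = 200
b_4 = 210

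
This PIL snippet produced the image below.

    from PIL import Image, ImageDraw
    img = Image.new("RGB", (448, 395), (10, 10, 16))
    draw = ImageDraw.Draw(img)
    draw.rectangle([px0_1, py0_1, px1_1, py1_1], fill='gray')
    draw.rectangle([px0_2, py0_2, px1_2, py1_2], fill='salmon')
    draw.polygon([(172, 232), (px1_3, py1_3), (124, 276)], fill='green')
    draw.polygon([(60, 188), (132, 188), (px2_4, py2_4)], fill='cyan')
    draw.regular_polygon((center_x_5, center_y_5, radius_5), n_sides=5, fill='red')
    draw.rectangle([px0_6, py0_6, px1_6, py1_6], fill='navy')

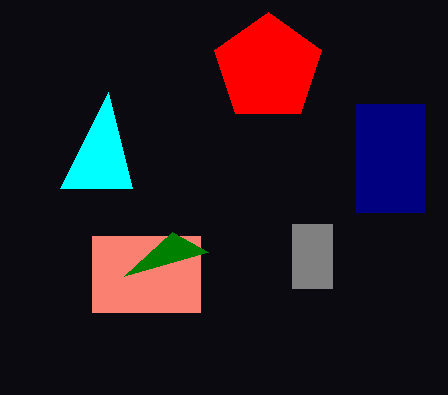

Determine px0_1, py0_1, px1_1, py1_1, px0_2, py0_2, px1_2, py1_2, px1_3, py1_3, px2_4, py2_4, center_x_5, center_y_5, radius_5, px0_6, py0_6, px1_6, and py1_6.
px0_1 = 292; py0_1 = 224; px1_1 = 332; py1_1 = 288; px0_2 = 92; py0_2 = 236; px1_2 = 200; py1_2 = 312; px1_3 = 208; py1_3 = 252; px2_4 = 108; py2_4 = 92; center_x_5 = 268; center_y_5 = 68; radius_5 = 56; px0_6 = 356; py0_6 = 104; px1_6 = 424; py1_6 = 212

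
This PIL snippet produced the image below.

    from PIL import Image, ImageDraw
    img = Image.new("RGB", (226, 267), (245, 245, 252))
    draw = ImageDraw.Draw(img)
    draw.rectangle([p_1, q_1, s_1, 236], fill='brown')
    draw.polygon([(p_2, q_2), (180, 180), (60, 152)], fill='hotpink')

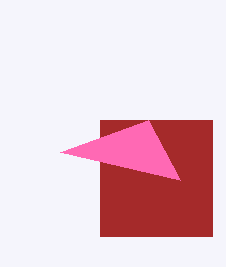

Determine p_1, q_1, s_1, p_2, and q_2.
p_1 = 100, q_1 = 120, s_1 = 212, p_2 = 148, q_2 = 120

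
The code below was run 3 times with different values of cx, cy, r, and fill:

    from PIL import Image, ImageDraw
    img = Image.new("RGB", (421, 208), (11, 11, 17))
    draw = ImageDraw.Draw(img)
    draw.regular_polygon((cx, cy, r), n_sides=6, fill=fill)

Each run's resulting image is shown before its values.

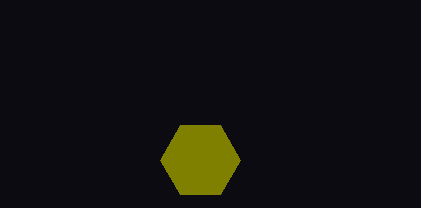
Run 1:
cx = 200; cy = 160; r = 40; fill = 'olive'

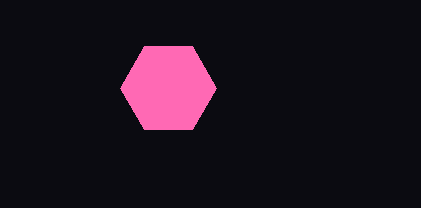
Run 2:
cx = 168
cy = 88
r = 48
fill = 'hotpink'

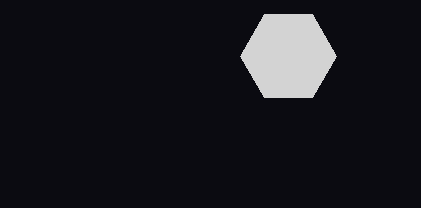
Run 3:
cx = 288; cy = 56; r = 48; fill = 'lightgray'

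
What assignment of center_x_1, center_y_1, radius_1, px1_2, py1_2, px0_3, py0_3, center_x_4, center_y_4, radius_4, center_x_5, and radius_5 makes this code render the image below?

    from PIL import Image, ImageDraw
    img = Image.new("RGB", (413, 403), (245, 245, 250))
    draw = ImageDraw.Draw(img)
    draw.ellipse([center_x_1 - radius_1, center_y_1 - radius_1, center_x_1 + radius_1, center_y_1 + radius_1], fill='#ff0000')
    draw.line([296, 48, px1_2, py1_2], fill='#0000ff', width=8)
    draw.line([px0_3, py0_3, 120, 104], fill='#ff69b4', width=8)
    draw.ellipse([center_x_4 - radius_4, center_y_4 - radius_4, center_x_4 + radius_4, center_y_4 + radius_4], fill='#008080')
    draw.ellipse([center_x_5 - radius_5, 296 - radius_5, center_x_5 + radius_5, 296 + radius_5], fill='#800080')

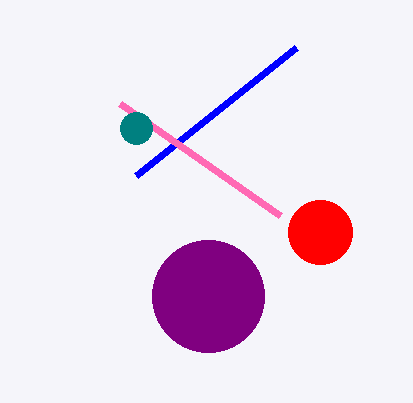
center_x_1 = 320; center_y_1 = 232; radius_1 = 32; px1_2 = 136; py1_2 = 176; px0_3 = 280; py0_3 = 216; center_x_4 = 136; center_y_4 = 128; radius_4 = 16; center_x_5 = 208; radius_5 = 56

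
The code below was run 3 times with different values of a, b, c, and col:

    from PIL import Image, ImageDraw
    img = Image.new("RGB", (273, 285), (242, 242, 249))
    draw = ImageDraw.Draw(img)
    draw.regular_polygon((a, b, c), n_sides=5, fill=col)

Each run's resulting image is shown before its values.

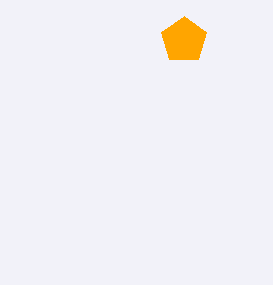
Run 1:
a = 184, b = 40, c = 24, col = 'orange'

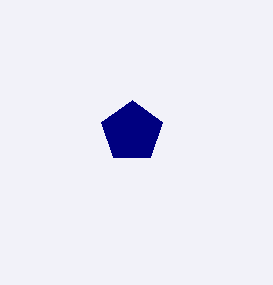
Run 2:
a = 132
b = 132
c = 32
col = 'navy'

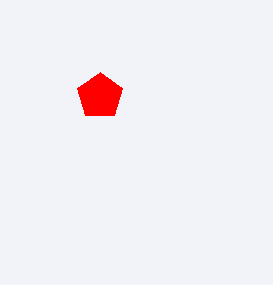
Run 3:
a = 100; b = 96; c = 24; col = 'red'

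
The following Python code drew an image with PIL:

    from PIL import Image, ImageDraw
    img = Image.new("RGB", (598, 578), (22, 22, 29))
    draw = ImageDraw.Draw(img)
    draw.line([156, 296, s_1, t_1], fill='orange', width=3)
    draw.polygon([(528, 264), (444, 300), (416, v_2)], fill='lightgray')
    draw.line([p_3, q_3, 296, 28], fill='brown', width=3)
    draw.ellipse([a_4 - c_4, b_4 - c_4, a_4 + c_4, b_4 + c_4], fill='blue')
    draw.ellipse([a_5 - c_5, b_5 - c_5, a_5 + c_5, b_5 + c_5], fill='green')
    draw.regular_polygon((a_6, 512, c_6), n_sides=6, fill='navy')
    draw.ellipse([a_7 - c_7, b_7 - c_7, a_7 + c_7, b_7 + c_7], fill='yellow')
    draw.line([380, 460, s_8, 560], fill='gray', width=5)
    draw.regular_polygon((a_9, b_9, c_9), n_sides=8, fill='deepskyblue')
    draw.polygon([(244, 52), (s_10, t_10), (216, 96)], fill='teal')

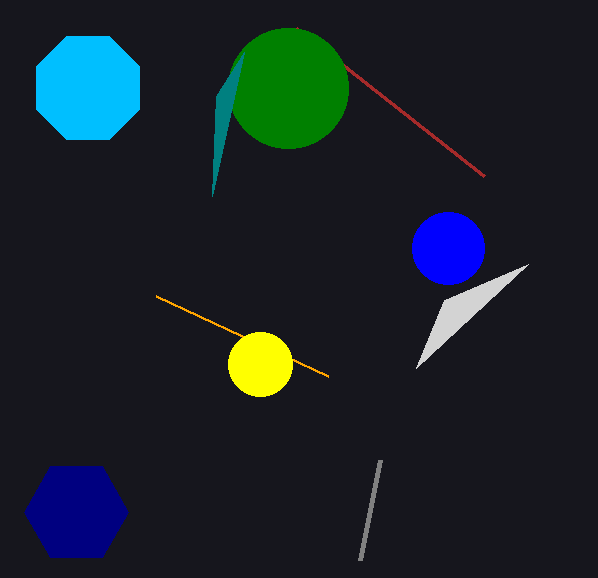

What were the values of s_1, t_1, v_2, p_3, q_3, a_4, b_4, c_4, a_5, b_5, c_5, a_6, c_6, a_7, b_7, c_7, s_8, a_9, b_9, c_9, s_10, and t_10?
s_1 = 328, t_1 = 376, v_2 = 368, p_3 = 484, q_3 = 176, a_4 = 448, b_4 = 248, c_4 = 36, a_5 = 288, b_5 = 88, c_5 = 60, a_6 = 76, c_6 = 52, a_7 = 260, b_7 = 364, c_7 = 32, s_8 = 360, a_9 = 88, b_9 = 88, c_9 = 56, s_10 = 212, t_10 = 196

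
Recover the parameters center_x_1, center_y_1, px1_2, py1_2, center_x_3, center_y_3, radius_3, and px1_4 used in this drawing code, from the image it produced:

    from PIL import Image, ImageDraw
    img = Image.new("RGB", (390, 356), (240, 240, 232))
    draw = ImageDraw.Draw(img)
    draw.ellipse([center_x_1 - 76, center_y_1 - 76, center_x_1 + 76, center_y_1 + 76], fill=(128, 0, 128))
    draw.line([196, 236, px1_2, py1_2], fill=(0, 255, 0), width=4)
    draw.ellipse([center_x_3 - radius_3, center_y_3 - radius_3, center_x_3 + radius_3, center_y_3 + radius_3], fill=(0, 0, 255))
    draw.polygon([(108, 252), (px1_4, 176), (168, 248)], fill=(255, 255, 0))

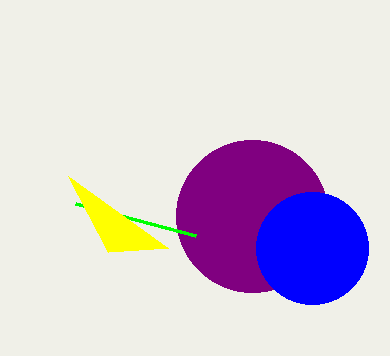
center_x_1 = 252; center_y_1 = 216; px1_2 = 76; py1_2 = 204; center_x_3 = 312; center_y_3 = 248; radius_3 = 56; px1_4 = 68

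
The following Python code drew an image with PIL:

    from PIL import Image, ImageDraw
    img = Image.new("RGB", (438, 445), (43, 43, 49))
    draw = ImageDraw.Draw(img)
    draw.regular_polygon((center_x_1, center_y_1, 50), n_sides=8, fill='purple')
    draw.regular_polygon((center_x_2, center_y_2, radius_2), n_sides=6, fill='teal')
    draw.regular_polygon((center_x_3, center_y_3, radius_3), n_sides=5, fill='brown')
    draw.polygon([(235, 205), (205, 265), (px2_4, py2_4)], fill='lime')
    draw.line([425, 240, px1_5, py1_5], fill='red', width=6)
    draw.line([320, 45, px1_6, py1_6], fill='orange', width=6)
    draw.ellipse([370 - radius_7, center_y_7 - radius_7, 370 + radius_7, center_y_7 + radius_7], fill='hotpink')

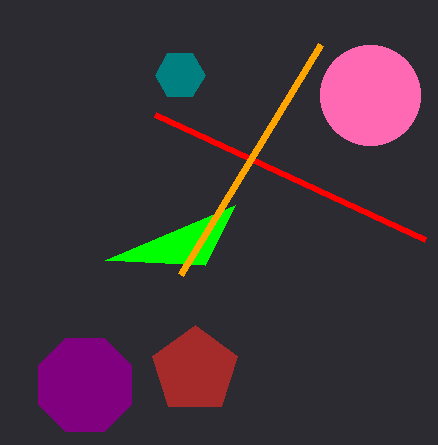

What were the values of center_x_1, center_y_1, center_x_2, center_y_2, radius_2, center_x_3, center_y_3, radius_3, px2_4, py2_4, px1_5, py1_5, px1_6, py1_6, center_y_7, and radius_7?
center_x_1 = 85, center_y_1 = 385, center_x_2 = 180, center_y_2 = 75, radius_2 = 25, center_x_3 = 195, center_y_3 = 370, radius_3 = 45, px2_4 = 105, py2_4 = 260, px1_5 = 155, py1_5 = 115, px1_6 = 180, py1_6 = 275, center_y_7 = 95, radius_7 = 50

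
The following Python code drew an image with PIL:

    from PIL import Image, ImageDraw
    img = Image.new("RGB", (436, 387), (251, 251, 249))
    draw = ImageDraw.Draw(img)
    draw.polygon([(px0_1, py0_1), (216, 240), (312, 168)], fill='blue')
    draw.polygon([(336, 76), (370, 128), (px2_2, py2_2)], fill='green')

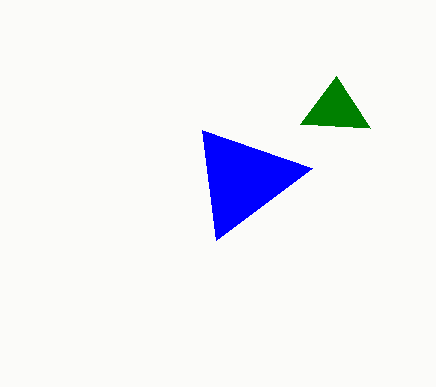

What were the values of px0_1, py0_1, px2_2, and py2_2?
px0_1 = 202; py0_1 = 130; px2_2 = 300; py2_2 = 124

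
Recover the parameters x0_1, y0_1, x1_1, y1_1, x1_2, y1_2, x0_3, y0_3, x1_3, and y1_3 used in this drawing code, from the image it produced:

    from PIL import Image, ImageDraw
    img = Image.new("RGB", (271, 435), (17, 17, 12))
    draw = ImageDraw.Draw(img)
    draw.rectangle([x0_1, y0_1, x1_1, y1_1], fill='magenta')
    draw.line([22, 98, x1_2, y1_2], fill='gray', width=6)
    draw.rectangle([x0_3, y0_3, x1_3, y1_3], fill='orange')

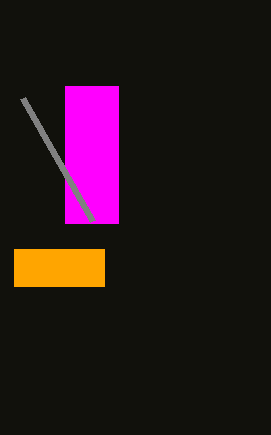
x0_1 = 65; y0_1 = 86; x1_1 = 118; y1_1 = 223; x1_2 = 92; y1_2 = 221; x0_3 = 14; y0_3 = 249; x1_3 = 104; y1_3 = 286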